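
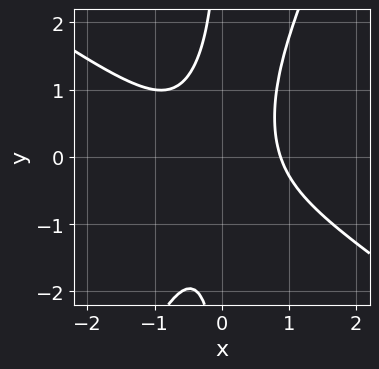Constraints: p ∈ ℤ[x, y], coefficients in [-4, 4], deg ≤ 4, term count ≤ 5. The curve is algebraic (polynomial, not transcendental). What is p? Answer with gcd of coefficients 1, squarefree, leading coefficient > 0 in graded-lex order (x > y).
3*x^3 + 3*x^2*y - 2*x*y^2 - 2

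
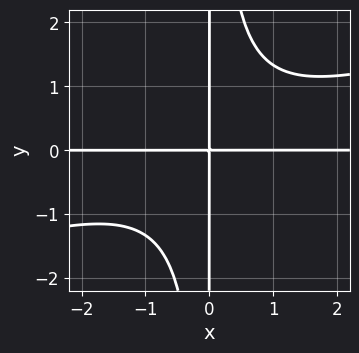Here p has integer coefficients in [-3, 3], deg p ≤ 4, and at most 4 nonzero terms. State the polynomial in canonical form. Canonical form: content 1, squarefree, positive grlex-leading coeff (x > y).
(a) The degree is 4 — no degree-3 curve has this shape.
(b) From the axis intercepts and sections: every point of the x-axis in the box is on the curve; every point of the y-axis in the box is on the curve.
(c) Solving for integer coefficients yields p as stated.

x^3*y - 3*x^2*y^2 + 3*x*y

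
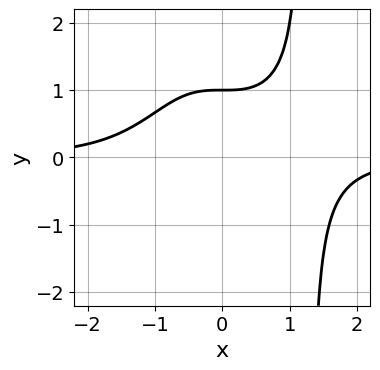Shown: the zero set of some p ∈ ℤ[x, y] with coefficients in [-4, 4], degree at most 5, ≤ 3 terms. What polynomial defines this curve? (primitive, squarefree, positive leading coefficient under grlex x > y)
First, degree: a generic line meets the curve in up to 4 points, so deg p = 4.
Then, checking where it meets the axes: it misses every integer gridline on the x-axis; it meets the y-axis at y = 1 (among the integer gridlines).
Finally, together with the visible shape, these determine p as stated.

x^3*y - 2*y + 2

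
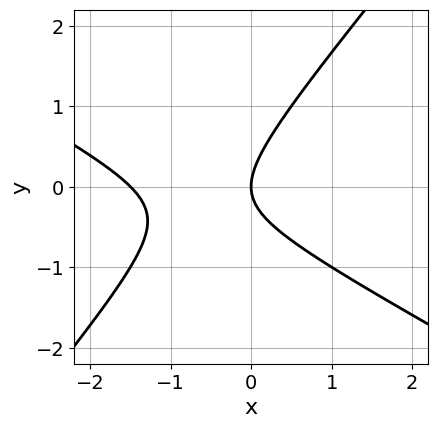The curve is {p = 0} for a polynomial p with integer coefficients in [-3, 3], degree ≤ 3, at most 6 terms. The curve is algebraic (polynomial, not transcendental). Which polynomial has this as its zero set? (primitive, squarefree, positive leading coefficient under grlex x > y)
2*x^2 + 2*x*y - 3*y^2 + 3*x

The degree is 2 — the shape is more complex than any degree-1 curve.
From the axis intercepts and sections: it crosses the x-axis at the gridline x = 0; it crosses the y-axis at the gridline y = 0.
Putting this together gives p.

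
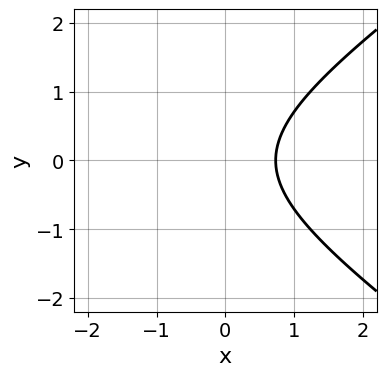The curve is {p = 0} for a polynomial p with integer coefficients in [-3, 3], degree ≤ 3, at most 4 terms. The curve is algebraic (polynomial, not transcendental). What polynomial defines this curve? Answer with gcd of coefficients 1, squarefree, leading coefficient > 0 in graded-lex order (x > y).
Degree: no degree-1 curve has this shape, so deg p = 2.
Symmetries: the y ↦ −y reflection is a symmetry, so y appears only in even powers.
Checking where it meets the axes: the curve avoids every integer y-axis point in the box.
Solving for integer coefficients yields p as stated.

x^2 - 2*y^2 + 2*x - 2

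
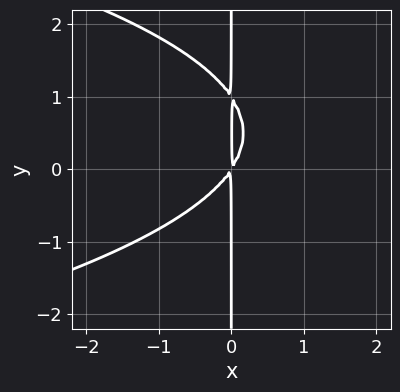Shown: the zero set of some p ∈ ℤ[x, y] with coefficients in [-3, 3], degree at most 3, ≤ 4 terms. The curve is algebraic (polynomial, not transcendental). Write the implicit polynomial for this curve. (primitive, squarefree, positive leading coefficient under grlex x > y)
2*x*y^2 + 3*x^2 - 2*x*y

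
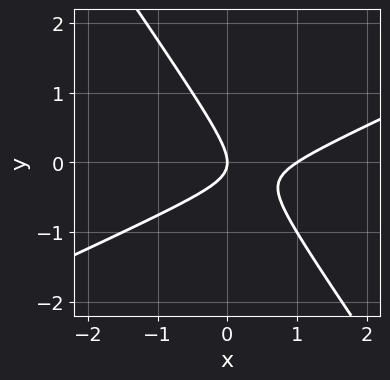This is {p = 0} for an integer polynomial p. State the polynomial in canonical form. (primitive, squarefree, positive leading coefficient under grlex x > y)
1. The degree is 2 — no degree-1 curve has this shape.
2. Reading off the gridlines: the x-axis gridline crossings are at x ∈ {0, 1}; it crosses the y-axis at the gridline y = 0.
3. Putting this together gives p.

2*x^2 - 3*x*y - 3*y^2 - 2*x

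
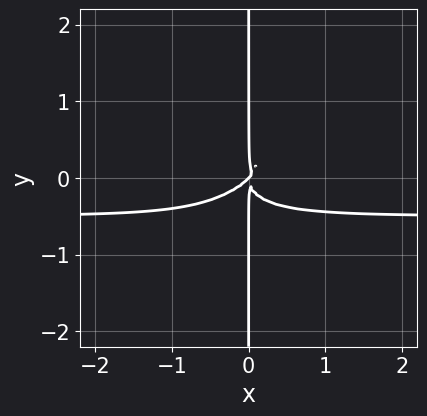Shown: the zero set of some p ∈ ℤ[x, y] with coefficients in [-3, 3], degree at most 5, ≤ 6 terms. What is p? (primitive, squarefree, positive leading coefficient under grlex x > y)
1. Degree: the shape is more complex than any degree-3 curve, so deg p = 4.
2. From the visible intercepts: the visible y-axis segment lies entirely on the curve; one x-axis crossing is at x = 0.
3. Assembling these constraints gives the stated polynomial.

2*x^3*y - 2*x^2*y^2 + 2*x*y^3 + x^3 - x^2*y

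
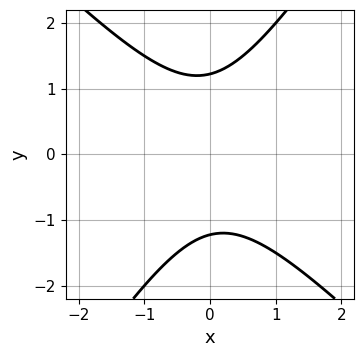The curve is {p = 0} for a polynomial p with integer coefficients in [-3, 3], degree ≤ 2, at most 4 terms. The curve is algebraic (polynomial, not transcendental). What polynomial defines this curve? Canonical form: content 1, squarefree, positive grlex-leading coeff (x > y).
3*x^2 + x*y - 2*y^2 + 3

1. The degree is 2 — a generic line meets the curve in up to 2 points.
2. Observable constraints: the curve avoids every integer x-axis point in the box.
3. Fitting integer coefficients to these (and the overall shape) gives p.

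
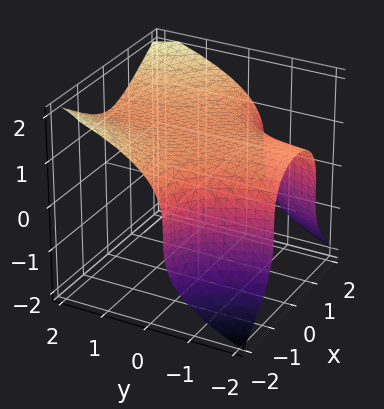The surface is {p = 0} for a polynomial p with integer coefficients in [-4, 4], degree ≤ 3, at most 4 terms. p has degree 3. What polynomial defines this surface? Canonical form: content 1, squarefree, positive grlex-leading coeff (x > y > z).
x^2*y - z^3 + 2

deg p = 3.
Against the integer gridlines: no x-intercept at any integer in the box; no y-intercept at any integer in the box.
Matching integer coefficients to the picture gives p.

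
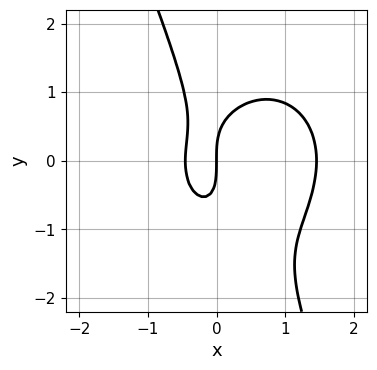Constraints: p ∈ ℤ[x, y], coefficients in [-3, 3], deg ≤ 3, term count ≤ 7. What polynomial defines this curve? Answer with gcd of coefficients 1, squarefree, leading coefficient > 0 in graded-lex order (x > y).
3*x^3 + 2*x*y^2 + y^3 - 3*x^2 - 2*x

1. Degree: no degree-2 curve has this shape, so deg p = 3.
2. From the axis intercepts and sections: one x-axis crossing is at x = 0; it meets the y-axis at y = 0 (among the integer gridlines).
3. These observations pin down the coefficients.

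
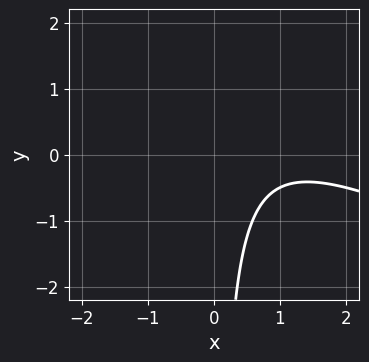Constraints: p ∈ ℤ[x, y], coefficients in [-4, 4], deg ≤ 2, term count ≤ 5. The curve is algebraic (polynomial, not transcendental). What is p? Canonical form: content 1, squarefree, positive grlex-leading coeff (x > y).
(a) The degree is 2 — a generic line meets the curve in up to 2 points.
(b) Reading off the gridlines: no x-intercept at any integer in the box; the curve avoids every integer y-axis point in the box.
(c) These observations pin down the coefficients.

x^2 + 2*x*y - 2*x + 2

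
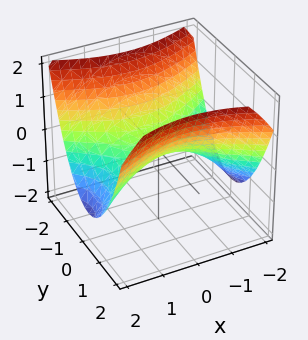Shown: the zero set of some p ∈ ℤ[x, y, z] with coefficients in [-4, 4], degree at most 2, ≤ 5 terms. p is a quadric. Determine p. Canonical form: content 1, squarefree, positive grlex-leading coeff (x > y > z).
x^2 - 2*y^2 + 3*z

deg p = 2. A hyperbolic paraboloid; a quadric.
Symmetries: the y ↦ −y reflection is a symmetry, so y appears only in even powers; it's symmetric under x → −x, forcing even powers of x.
From the visible intercepts: it crosses the x-axis at the gridline x = 0; one z-axis crossing is at z = 0.
Fitting integer coefficients to these (and the overall shape) gives p.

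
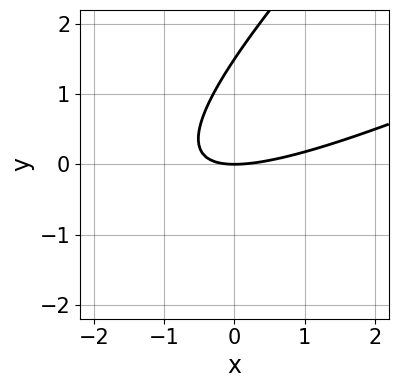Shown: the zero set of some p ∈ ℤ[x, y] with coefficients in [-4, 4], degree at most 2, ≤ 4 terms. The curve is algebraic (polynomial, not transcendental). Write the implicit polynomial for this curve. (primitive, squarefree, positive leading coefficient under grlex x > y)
x^2 - 3*x*y + 2*y^2 - 3*y

(a) deg p = 2. The shape is more complex than any degree-1 curve.
(b) Checking where it meets the axes: it meets the x-axis at x = 0 (among the integer gridlines); it meets the y-axis at y = 0 (among the integer gridlines).
(c) Together with the visible shape, these determine p as stated.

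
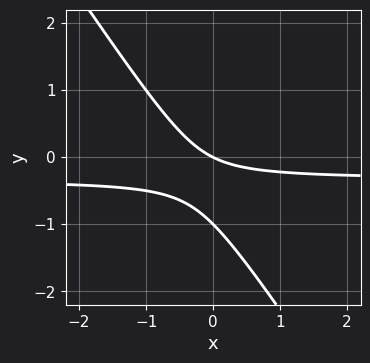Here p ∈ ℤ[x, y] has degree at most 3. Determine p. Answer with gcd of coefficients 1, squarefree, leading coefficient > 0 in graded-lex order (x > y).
3*x*y + 2*y^2 + x + 2*y

First, deg p = 2. The shape is more complex than any degree-1 curve.
Next, checking where it meets the axes: one x-axis crossing is at x = 0; the y-axis gridline crossings are at y ∈ {-1, 0}.
Finally, matching integer coefficients to the picture gives p.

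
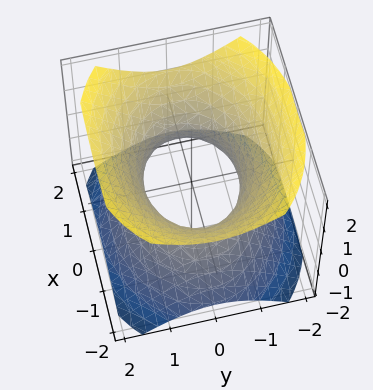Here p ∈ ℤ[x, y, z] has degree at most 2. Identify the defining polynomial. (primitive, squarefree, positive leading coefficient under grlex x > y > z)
2*x^2 + 3*y^2 - 3*z^2 - 3

The degree is 2 — an hourglass — one-sheet hyperboloid; a quadric.
Symmetries: it's symmetric under y → −y, forcing even powers of y; it's symmetric under z → −z, forcing even powers of z; it's symmetric under x → −x, forcing even powers of x.
Against the integer gridlines: the y-axis gridline crossings are at y ∈ {-1, 1}; it misses every integer gridline on the z-axis.
Assembling these constraints gives the stated polynomial.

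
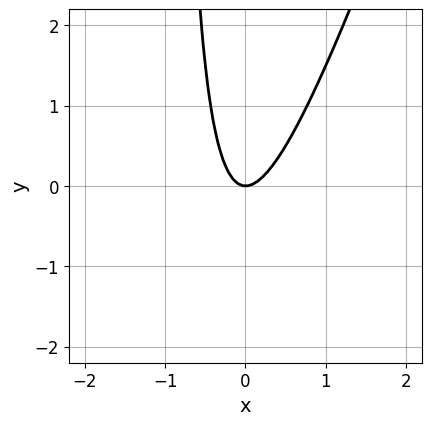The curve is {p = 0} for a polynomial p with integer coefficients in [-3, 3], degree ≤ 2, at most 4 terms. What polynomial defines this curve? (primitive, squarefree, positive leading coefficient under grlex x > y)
(a) deg p = 2.
(b) From the axis intercepts and sections: one y-axis crossing is at y = 0; one x-axis crossing is at x = 0.
(c) Matching integer coefficients to the picture gives p.

3*x^2 - x*y - y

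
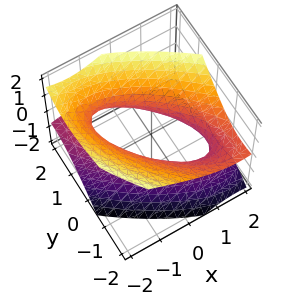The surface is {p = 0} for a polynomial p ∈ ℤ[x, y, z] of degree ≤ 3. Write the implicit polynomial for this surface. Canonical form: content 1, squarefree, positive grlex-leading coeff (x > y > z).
Degree: a generic line meets the surface in up to 2 points, so deg p = 2.
Reading off the gridlines: among the integer gridlines, it crosses the x-axis at x ∈ {-1, 1}; among the integer gridlines, it crosses the y-axis at y ∈ {-1, 1}.
These observations pin down the coefficients.

2*x^2 + 3*x*y + 2*y^2 + 2*y*z - 3*z^2 - 2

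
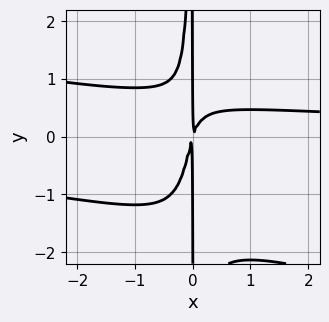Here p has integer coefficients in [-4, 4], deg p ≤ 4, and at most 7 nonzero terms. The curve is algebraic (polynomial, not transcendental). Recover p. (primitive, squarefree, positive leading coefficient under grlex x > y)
x^3*y + 3*x^2*y^2 + 3*x^2*y - 3*x^2 + x*y

(a) Degree: no degree-3 curve has this shape, so deg p = 4.
(b) Observable constraints: every point of the y-axis in the box is on the curve.
(c) The integer polynomial consistent with all of this is the stated p.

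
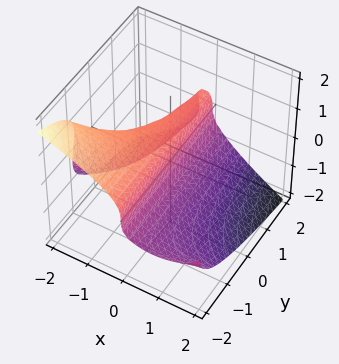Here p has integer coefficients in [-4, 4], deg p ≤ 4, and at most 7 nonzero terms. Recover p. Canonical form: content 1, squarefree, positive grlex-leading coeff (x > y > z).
(a) deg p = 3. A generic line meets the surface in up to 3 points.
(b) From the visible intercepts: it meets the z-axis at z = 0 (among the integer gridlines); every point of the y-axis in the box is on the surface; the x-axis gridline crossings are at x ∈ {-1, 0}.
(c) The integer polynomial consistent with all of this is the stated p.

2*x^2*y + 3*z^3 + 3*x^2 + x*z + 3*x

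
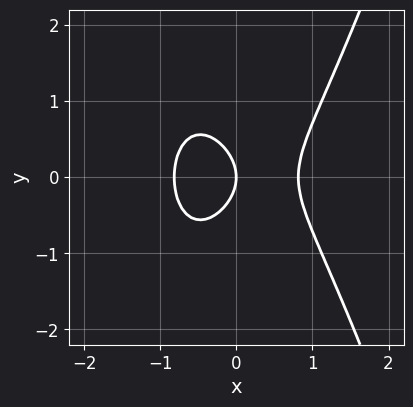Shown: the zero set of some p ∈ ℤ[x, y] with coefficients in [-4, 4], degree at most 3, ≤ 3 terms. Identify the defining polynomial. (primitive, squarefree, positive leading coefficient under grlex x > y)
(a) The degree is 3 — no degree-2 curve has this shape.
(b) Symmetries: it's symmetric under y → −y, forcing even powers of y.
(c) From the axis intercepts and sections: one x-axis crossing is at x = 0; it crosses the y-axis at the gridline y = 0.
(d) Fitting integer coefficients to these (and the overall shape) gives p.

3*x^3 - 2*y^2 - 2*x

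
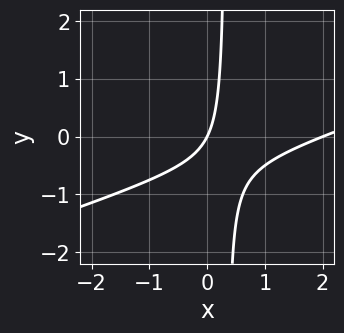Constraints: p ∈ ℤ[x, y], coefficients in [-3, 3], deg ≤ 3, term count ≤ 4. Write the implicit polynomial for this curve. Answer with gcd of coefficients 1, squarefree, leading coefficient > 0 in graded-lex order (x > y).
x^2 - 3*x*y - 2*x + y

1. deg p = 2. A generic line meets the curve in up to 2 points.
2. Checking where it meets the axes: it crosses the y-axis at the gridline y = 0; among the integer gridlines, it crosses the x-axis at x ∈ {0, 2}.
3. These observations pin down the coefficients.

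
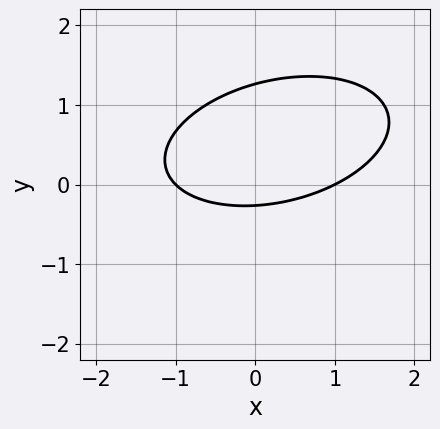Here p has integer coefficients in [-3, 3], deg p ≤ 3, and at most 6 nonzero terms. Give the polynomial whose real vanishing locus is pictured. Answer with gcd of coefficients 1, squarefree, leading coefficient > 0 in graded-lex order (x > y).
First, degree: a generic line meets the curve in up to 2 points, so deg p = 2.
Then, reading off the gridlines: among the integer gridlines, it crosses the x-axis at x ∈ {-1, 1}.
Finally, assembling these constraints gives the stated polynomial.

x^2 - x*y + 3*y^2 - 3*y - 1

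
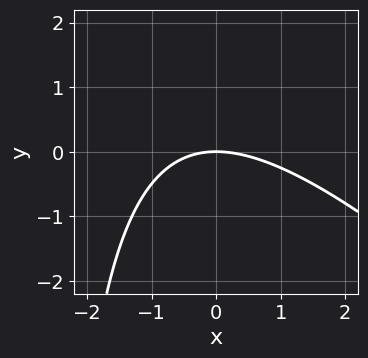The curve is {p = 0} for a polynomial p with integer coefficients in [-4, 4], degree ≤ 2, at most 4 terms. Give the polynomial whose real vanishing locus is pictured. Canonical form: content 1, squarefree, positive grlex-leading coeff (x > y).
x^2 + x*y + 3*y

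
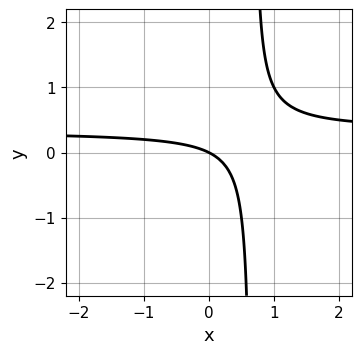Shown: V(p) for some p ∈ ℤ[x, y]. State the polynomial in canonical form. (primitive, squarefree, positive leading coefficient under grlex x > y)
(a) Degree: the shape is more complex than any degree-1 curve, so deg p = 2.
(b) Checking where it meets the axes: it meets the x-axis at x = 0 (among the integer gridlines); it meets the y-axis at y = 0 (among the integer gridlines).
(c) Together with the visible shape, these determine p as stated.

3*x*y - x - 2*y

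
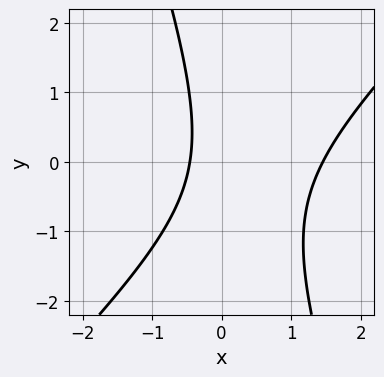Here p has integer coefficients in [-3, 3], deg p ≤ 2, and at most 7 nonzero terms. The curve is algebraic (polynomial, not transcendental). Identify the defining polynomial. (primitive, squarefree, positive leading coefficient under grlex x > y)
First, deg p = 2. The shape is more complex than any degree-1 curve.
Next, against the integer gridlines: it misses every integer gridline on the y-axis.
Finally, these observations pin down the coefficients.

3*x^2 - 2*x*y - y^2 - 3*x - 2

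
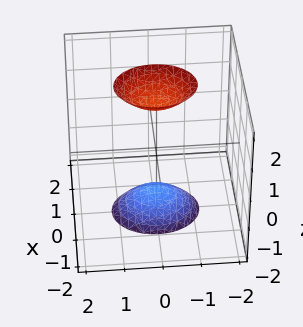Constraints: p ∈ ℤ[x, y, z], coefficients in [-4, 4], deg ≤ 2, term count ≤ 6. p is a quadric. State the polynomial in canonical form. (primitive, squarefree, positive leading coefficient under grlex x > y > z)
1. I count 2 distinct pieces. They look like related sheets of one shape, so recover p as a whole.
2. Degree: two separate bowl-shaped sheets opening away from each other; a quadric, so deg p = 2.
3. Symmetries: mirror symmetry x ↦ −x ⇒ only even powers of x; the z ↦ −z reflection is a symmetry, so z appears only in even powers; mirror symmetry y ↦ −y ⇒ only even powers of y.
4. From the axis intercepts and sections: no y-intercept at any integer in the box; it misses every integer gridline on the x-axis.
5. These observations pin down the coefficients.

3*x^2 + 2*y^2 - z^2 + 2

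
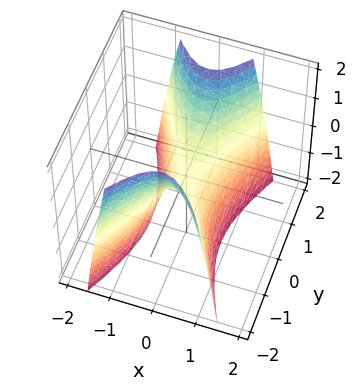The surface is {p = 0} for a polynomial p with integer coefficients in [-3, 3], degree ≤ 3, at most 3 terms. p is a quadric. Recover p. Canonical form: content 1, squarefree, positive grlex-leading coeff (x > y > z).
3*x^2 - y^2 + z

First, degree: a saddle surface; a quadric, so deg p = 2.
Next, symmetries: it's symmetric under y → −y, forcing even powers of y; mirror symmetry x ↦ −x ⇒ only even powers of x.
Then, from the visible intercepts: one z-axis crossing is at z = 0; it crosses the y-axis at the gridline y = 0.
Finally, together with the visible shape, these determine p as stated.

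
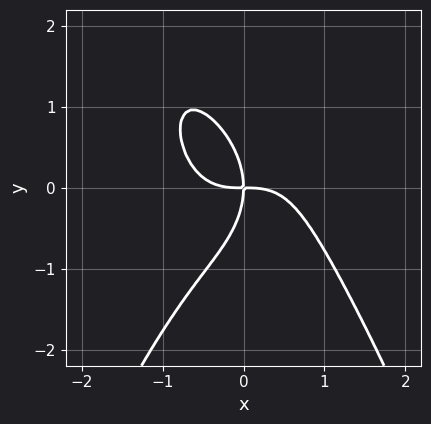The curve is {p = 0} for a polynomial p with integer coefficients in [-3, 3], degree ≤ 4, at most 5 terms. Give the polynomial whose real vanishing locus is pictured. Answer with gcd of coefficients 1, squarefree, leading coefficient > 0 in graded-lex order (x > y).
First, degree: no degree-3 curve has this shape, so deg p = 4.
Next, reading off the gridlines: it crosses the y-axis at the gridline y = 0; one x-axis crossing is at x = 0.
Finally, putting this together gives p.

2*x^4 + y^3 + 2*x*y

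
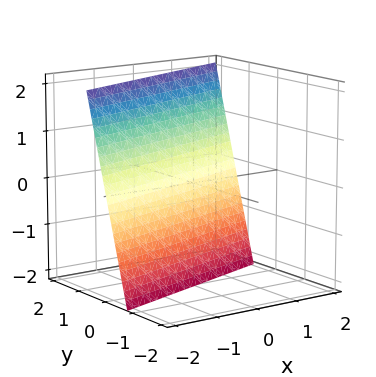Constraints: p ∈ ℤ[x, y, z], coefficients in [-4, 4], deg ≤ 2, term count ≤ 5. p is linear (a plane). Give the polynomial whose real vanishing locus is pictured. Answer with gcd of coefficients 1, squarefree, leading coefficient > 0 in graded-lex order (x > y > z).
x - 3*y + z + 2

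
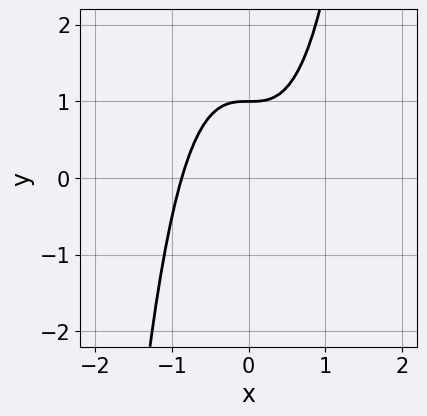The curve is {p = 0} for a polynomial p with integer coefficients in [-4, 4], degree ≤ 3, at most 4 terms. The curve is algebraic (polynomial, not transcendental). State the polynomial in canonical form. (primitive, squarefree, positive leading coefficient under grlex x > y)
First, degree: the shape is more complex than any degree-2 curve, so deg p = 3.
Next, from the axis intercepts and sections: it crosses the y-axis at the gridline y = 1.
Finally, matching integer coefficients to the picture gives p.

3*x^3 - 2*y + 2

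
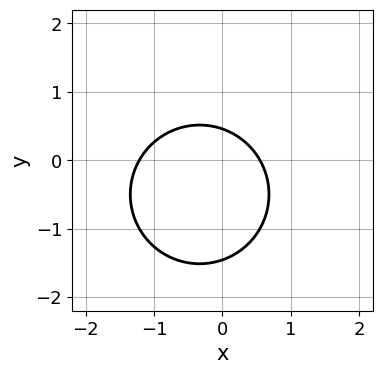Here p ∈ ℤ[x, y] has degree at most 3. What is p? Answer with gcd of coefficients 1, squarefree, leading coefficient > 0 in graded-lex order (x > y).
3*x^2 + 3*y^2 + 2*x + 3*y - 2

deg p = 2. The shape is more complex than any degree-1 curve.
Matching integer coefficients to the picture gives p.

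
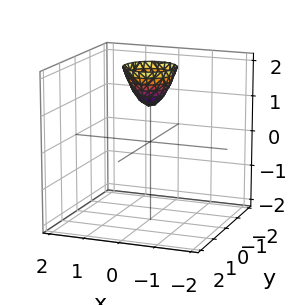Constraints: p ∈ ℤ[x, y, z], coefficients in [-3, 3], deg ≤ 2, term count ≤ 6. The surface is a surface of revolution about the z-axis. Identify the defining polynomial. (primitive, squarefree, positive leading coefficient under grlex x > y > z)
First, the degree is 2 — the shape is more complex than any degree-1 surface.
Then, symmetry: the surface is invariant under rotation about z: p = q(x² + y², z).
Next, from the visible intercepts: the surface avoids every integer x-axis point in the box; it misses every integer gridline on the y-axis.
Finally, the integer polynomial consistent with all of this is the stated p. Check: (0, 0, 1) on the z-axis lies on the surface, and p(0, 0, 1) = 0. ✓

2*x^2 + 2*y^2 - z + 1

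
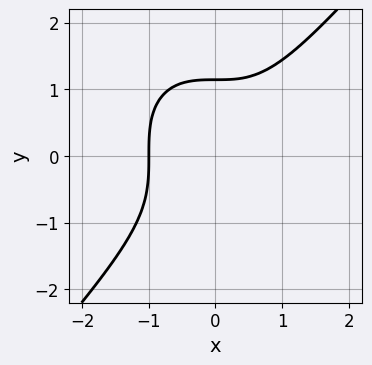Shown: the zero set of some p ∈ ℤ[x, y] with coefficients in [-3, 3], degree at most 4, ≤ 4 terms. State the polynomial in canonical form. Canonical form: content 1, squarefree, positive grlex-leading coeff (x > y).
(a) The degree is 3 — the shape is more complex than any degree-2 curve.
(b) Against the integer gridlines: it crosses the x-axis at the gridline x = -1.
(c) These observations pin down the coefficients.

3*x^3 - 2*y^3 + 3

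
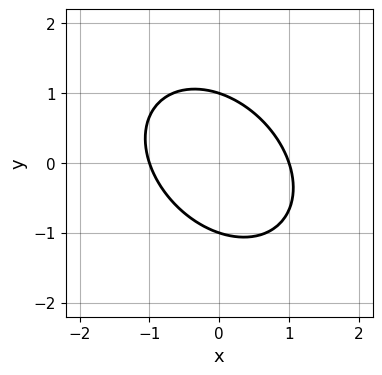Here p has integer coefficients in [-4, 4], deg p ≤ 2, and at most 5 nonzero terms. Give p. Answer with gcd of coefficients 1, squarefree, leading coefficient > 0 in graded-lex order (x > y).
3*x^2 + 2*x*y + 3*y^2 - 3

First, deg p = 2. The shape is more complex than any degree-1 curve.
Then, from the axis intercepts and sections: the y-axis gridline crossings are at y ∈ {-1, 1}; the x-axis gridline crossings are at x ∈ {-1, 1}.
Finally, these observations pin down the coefficients.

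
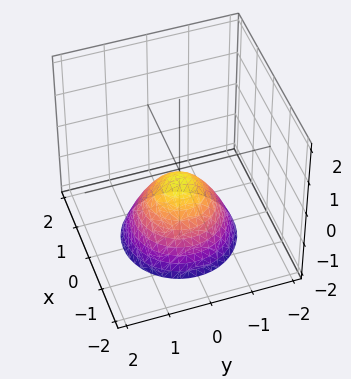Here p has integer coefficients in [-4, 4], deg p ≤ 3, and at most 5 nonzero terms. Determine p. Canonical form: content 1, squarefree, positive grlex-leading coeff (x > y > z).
(a) deg p = 2. The shape is more complex than any degree-1 surface.
(b) Symmetries: every cross-section ⟂ z is a circle, so x, y appear only via x² + y².
(c) From the axis intercepts and sections: no x-intercept at any integer in the box; no y-intercept at any integer in the box; a circular section at z = -1 has radius between 0 and 1.
(d) These observations pin down the coefficients.

3*x^2 + 3*y^2 + 3*z + 1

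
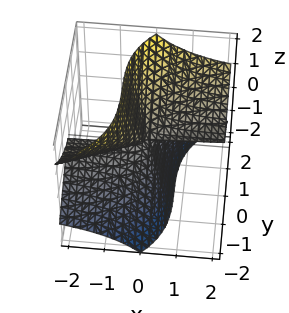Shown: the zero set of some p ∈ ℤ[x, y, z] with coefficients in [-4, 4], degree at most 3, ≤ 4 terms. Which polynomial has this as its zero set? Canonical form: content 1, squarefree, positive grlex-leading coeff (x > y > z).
3*x*z^2 - y^3 + z^3

deg p = 3. A generic line meets the surface in up to 3 points.
From the visible intercepts: it meets the z-axis at z = 0 (among the integer gridlines); every point of the x-axis in the box is on the surface; it meets the y-axis at y = 0 (among the integer gridlines).
Solving for integer coefficients yields p as stated.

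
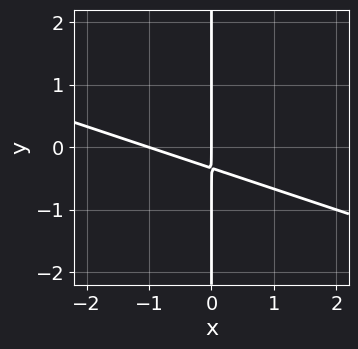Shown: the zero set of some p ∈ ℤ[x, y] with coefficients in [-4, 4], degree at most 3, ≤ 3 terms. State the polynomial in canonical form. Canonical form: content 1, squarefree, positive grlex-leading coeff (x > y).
x^2 + 3*x*y + x

1. The degree is 2 — a generic line meets the curve in up to 2 points.
2. Against the integer gridlines: the visible y-axis segment lies entirely on the curve; the x-axis gridline crossings are at x ∈ {-1, 0}.
3. Fitting integer coefficients to these (and the overall shape) gives p.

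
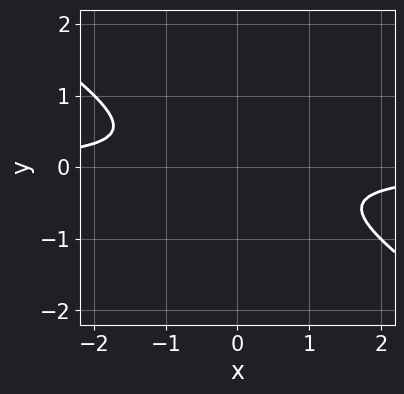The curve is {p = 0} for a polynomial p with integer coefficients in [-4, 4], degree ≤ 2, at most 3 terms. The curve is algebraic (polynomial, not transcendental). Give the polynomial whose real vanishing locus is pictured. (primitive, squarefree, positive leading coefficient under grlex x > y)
First, degree: no degree-1 curve has this shape, so deg p = 2.
Next, checking where it meets the axes: it misses every integer gridline on the y-axis; it misses every integer gridline on the x-axis.
Finally, matching integer coefficients to the picture gives p.

2*x*y + 3*y^2 + 1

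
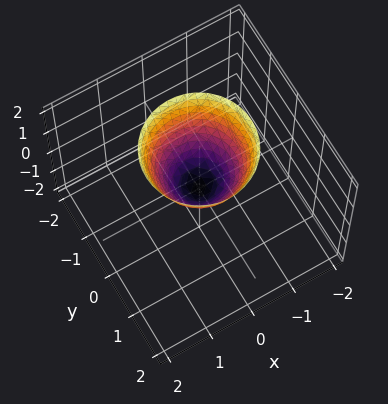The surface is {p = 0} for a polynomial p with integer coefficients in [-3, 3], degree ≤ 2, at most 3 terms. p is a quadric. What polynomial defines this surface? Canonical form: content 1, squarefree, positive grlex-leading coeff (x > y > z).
3*x^2 + 3*y^2 - 2*z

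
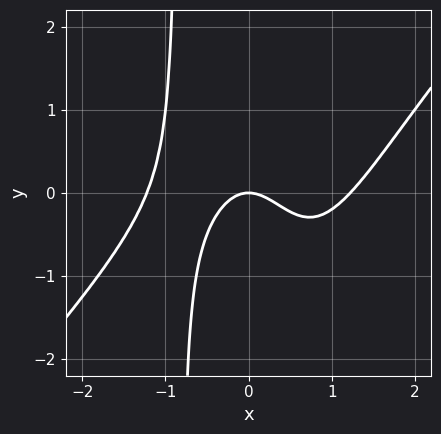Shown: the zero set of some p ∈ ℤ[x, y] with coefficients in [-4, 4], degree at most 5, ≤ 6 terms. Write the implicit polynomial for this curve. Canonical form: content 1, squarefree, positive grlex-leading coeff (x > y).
2*x^4 - 2*x^3*y - 3*x^2 - x*y - 2*y

Degree: the shape is more complex than any degree-3 curve, so deg p = 4.
From the visible intercepts: it crosses the x-axis at the gridline x = 0; one y-axis crossing is at y = 0.
Fitting integer coefficients to these (and the overall shape) gives p.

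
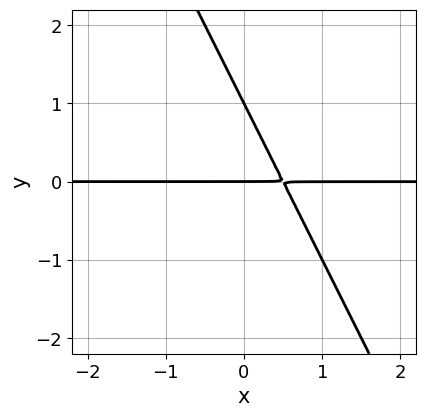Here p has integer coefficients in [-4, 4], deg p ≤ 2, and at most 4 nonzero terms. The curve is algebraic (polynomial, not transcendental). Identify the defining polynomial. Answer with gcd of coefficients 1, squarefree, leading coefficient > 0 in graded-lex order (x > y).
1. Degree: a generic line meets the curve in up to 2 points, so deg p = 2.
2. From the axis intercepts and sections: the visible x-axis segment lies entirely on the curve; the y-axis gridline crossings are at y ∈ {0, 1}.
3. Together with the visible shape, these determine p as stated.

2*x*y + y^2 - y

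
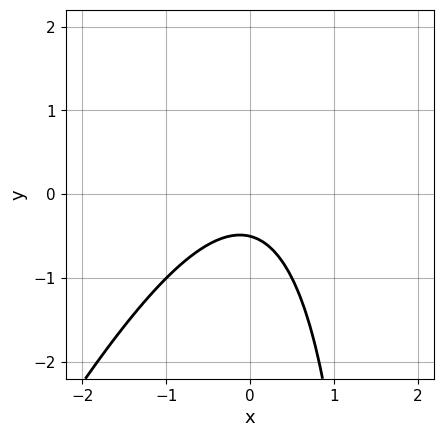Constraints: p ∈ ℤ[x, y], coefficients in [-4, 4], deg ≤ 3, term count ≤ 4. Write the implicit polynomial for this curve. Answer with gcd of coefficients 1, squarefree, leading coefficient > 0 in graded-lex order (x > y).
2*x^2 - x*y + 2*y + 1

First, deg p = 2. A generic line meets the curve in up to 2 points.
Then, checking where it meets the axes: the curve avoids every integer x-axis point in the box.
Finally, the integer polynomial consistent with all of this is the stated p.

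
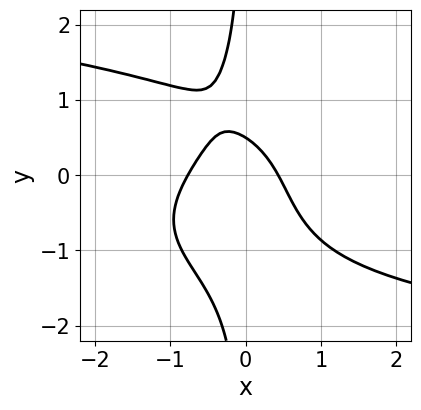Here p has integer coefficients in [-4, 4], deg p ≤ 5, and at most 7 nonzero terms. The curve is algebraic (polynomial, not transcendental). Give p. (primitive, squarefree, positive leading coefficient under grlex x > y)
1. Degree: the shape is more complex than any degree-3 curve, so deg p = 4.
2. Putting this together gives p.

2*x*y^3 + 3*x^2 + x + 2*y - 1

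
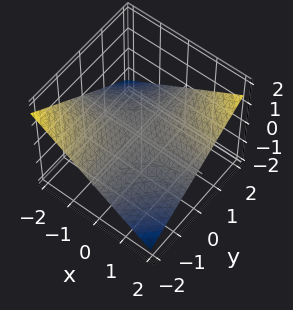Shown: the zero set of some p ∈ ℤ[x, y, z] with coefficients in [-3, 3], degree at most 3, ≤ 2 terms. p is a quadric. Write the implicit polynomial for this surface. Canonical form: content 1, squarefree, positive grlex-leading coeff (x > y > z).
x*y - 3*z

Degree: a hyperbolic paraboloid; a quadric, so deg p = 2.
From the visible intercepts: every point of the y-axis in the box is on the surface; every point of the x-axis in the box is on the surface; one z-axis crossing is at z = 0.
Fitting integer coefficients to these (and the overall shape) gives p.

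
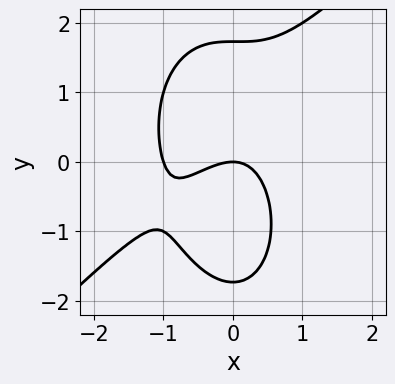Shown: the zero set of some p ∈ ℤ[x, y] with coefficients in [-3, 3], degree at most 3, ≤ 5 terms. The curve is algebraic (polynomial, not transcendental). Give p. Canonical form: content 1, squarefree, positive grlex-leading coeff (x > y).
3*x^3 - 2*x^2*y - y^3 + 3*x^2 + 3*y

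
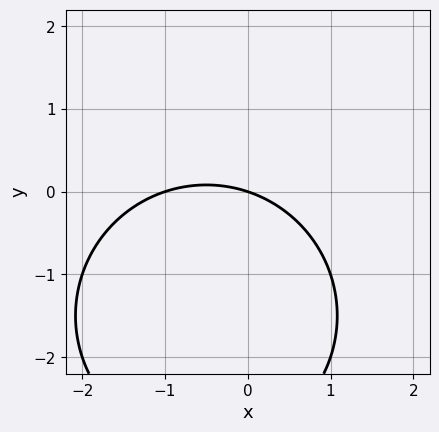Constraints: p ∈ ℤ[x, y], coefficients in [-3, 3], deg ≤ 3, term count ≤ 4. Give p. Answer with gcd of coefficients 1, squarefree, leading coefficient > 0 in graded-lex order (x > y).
x^2 + y^2 + x + 3*y

1. deg p = 2. No degree-1 curve has this shape.
2. Observable constraints: one y-axis crossing is at y = 0; the x-axis gridline crossings are at x ∈ {-1, 0}.
3. Putting this together gives p.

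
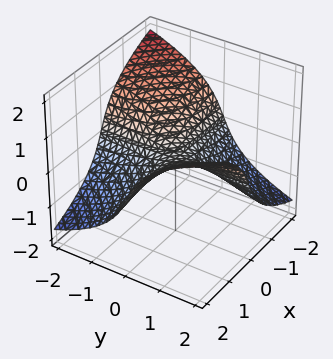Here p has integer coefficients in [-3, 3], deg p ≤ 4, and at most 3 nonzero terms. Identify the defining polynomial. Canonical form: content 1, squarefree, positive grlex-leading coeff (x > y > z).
z^3 - 2*x*y + 2*z

1. The degree is 3 — the shape is more complex than any degree-2 surface.
2. Reading off the gridlines: the visible x-axis segment lies entirely on the surface; the visible y-axis segment lies entirely on the surface.
3. Putting this together gives p.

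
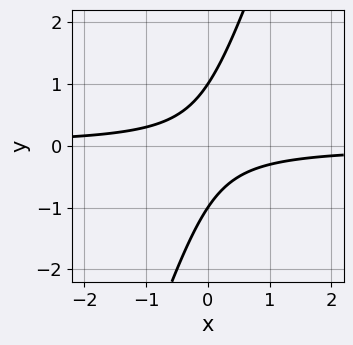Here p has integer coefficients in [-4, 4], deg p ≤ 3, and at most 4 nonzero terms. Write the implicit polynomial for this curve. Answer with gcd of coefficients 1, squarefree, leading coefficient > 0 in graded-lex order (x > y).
3*x*y - y^2 + 1

deg p = 2. A generic line meets the curve in up to 2 points.
Observable constraints: the y-axis gridline crossings are at y ∈ {-1, 1}; no x-intercept at any integer in the box.
Fitting integer coefficients to these (and the overall shape) gives p.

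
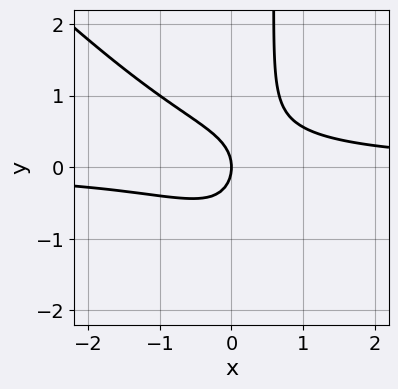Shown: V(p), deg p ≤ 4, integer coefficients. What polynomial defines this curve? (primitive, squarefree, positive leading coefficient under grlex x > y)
1. Degree: the shape is more complex than any degree-2 curve, so deg p = 3.
2. From the axis intercepts and sections: it meets the y-axis at y = 0 (among the integer gridlines); it crosses the x-axis at the gridline x = 0.
3. Solving for integer coefficients yields p as stated.

3*x^2*y + 3*x*y^2 - 2*y^2 - 2*x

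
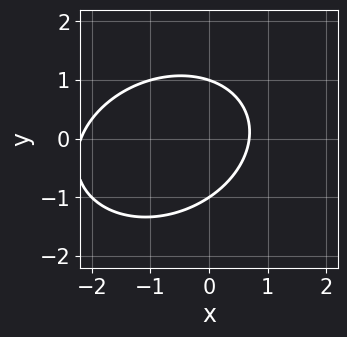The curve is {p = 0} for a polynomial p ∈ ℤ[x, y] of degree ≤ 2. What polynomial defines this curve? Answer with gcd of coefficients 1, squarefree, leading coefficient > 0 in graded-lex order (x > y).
First, the degree is 2 — the shape is more complex than any degree-1 curve.
Then, against the integer gridlines: among the integer gridlines, it crosses the y-axis at y ∈ {-1, 1}.
Finally, assembling these constraints gives the stated polynomial.

2*x^2 - x*y + 3*y^2 + 3*x - 3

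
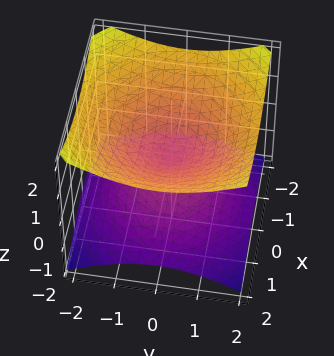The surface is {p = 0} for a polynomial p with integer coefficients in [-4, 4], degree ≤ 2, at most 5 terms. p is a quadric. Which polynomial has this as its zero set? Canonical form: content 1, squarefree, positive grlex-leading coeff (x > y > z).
1. Degree: two nappes meeting at a single point; a quadric, so deg p = 2.
2. Symmetries: it's symmetric under z → −z, forcing even powers of z; every cross-section ⟂ z is a circle, so x, y appear only via x² + y².
3. Checking where it meets the axes: one x-axis crossing is at x = 0; a circular section at z = 1 has radius between 1 and 2; it meets the z-axis at z = 0 (among the integer gridlines); it crosses the y-axis at the gridline y = 0.
4. Fitting integer coefficients to these (and the overall shape) gives p.

x^2 + y^2 - 2*z^2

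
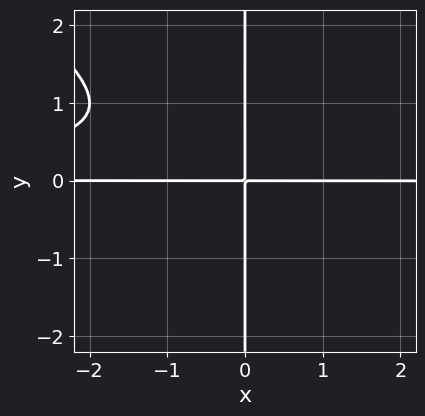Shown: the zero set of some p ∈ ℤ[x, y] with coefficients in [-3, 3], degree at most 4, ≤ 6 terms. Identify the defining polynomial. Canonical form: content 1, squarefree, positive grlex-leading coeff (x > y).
(a) The degree is 4 — a generic line meets the curve in up to 4 points.
(b) From the axis intercepts and sections: every point of the x-axis in the box is on the curve; the visible y-axis segment lies entirely on the curve.
(c) Fitting integer coefficients to these (and the overall shape) gives p.

2*x^2*y^2 + 3*x*y^3 - 2*x*y^2 + 3*x*y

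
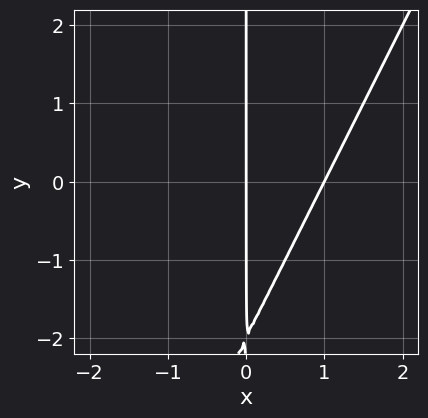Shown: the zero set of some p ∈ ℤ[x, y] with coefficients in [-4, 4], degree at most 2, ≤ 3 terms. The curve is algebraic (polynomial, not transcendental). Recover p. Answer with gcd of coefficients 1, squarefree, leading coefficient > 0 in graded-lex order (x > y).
(a) Degree: the shape is more complex than any degree-1 curve, so deg p = 2.
(b) Against the integer gridlines: every point of the y-axis in the box is on the curve; the x-axis gridline crossings are at x ∈ {0, 1}.
(c) Fitting integer coefficients to these (and the overall shape) gives p.

2*x^2 - x*y - 2*x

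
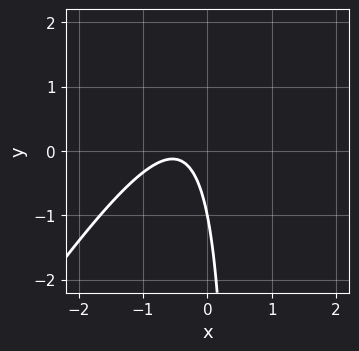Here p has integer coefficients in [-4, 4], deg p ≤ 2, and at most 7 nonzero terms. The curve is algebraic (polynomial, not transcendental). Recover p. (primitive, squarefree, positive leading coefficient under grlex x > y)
3*x^2 - 2*x*y + 3*x + y + 1

deg p = 2.
From the axis intercepts and sections: one y-axis crossing is at y = -1; no x-intercept at any integer in the box.
The integer polynomial consistent with all of this is the stated p.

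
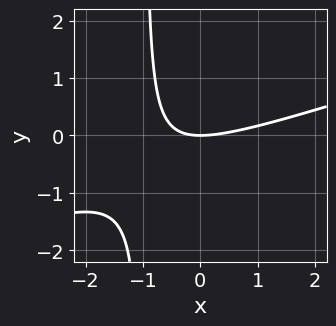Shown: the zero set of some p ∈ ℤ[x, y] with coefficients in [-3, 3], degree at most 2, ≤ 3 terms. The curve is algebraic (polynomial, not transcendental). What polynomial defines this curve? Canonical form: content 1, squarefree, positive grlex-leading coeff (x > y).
The degree is 2 — the shape is more complex than any degree-1 curve.
Checking where it meets the axes: it meets the x-axis at x = 0 (among the integer gridlines); it crosses the y-axis at the gridline y = 0.
Together with the visible shape, these determine p as stated.

x^2 - 3*x*y - 3*y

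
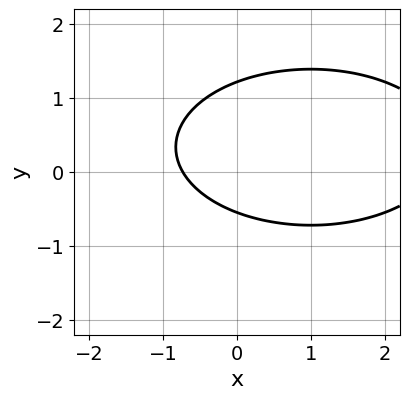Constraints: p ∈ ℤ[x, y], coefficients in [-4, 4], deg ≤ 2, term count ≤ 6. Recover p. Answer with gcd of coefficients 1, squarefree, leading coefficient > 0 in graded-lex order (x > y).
First, degree: no degree-1 curve has this shape, so deg p = 2.
Finally, the integer polynomial consistent with all of this is the stated p.

x^2 + 3*y^2 - 2*x - 2*y - 2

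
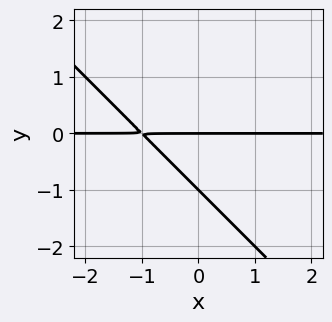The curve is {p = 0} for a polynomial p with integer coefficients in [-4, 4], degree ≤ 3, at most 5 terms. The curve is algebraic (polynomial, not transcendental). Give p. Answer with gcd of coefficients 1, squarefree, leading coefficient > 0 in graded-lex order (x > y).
x*y + y^2 + y

Degree: no degree-1 curve has this shape, so deg p = 2.
From the visible intercepts: the visible x-axis segment lies entirely on the curve; among the integer gridlines, it crosses the y-axis at y ∈ {-1, 0}.
These observations pin down the coefficients.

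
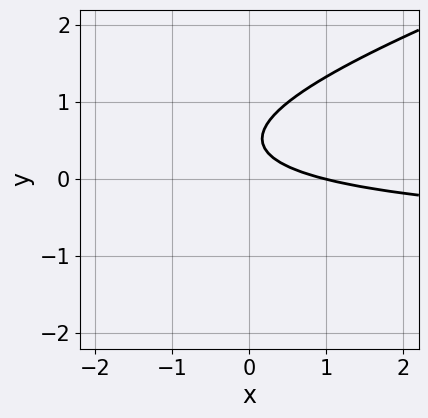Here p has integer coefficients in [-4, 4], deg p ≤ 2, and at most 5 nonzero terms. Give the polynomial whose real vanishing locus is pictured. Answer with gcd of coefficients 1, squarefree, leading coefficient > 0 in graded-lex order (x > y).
First, the degree is 2 — the shape is more complex than any degree-1 curve.
Then, from the axis intercepts and sections: it misses every integer gridline on the y-axis; one x-axis crossing is at x = 1.
Finally, these observations pin down the coefficients.

x*y - 3*y^2 + x + 3*y - 1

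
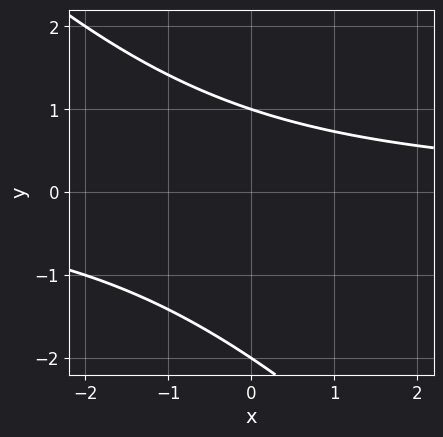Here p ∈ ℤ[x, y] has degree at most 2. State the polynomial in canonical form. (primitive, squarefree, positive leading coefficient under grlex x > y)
x*y + y^2 + y - 2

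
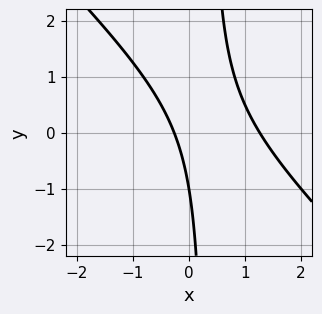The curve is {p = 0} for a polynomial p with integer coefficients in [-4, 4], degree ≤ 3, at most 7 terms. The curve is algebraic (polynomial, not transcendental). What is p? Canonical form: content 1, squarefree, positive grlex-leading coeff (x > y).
(a) The degree is 2 — no degree-1 curve has this shape.
(b) From the visible intercepts: it crosses the y-axis at the gridline y = -1.
(c) Matching integer coefficients to the picture gives p.

3*x^2 + 3*x*y - 3*x - y - 1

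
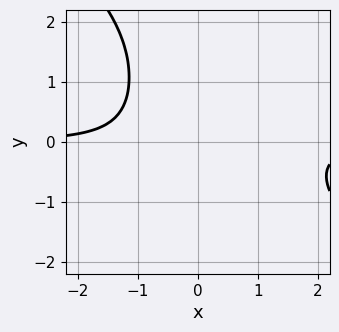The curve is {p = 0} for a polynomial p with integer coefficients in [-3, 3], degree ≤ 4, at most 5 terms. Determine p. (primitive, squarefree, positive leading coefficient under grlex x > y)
2*x^3*y + 2*x^2*y^2 - 2*x^2*y + 3

deg p = 4.
From the visible intercepts: no y-intercept at any integer in the box; it misses every integer gridline on the x-axis.
Putting this together gives p.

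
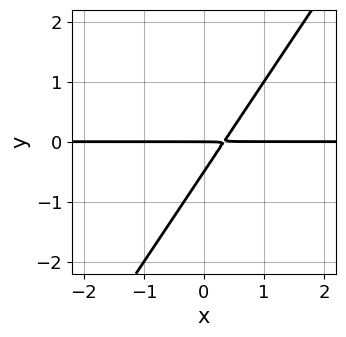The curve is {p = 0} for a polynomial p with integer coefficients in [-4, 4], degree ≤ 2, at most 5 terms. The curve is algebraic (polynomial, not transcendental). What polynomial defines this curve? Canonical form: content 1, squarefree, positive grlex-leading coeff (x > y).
3*x*y - 2*y^2 - y

First, degree: the shape is more complex than any degree-1 curve, so deg p = 2.
Then, observable constraints: it meets the y-axis at y = 0 (among the integer gridlines); every point of the x-axis in the box is on the curve.
Finally, these observations pin down the coefficients.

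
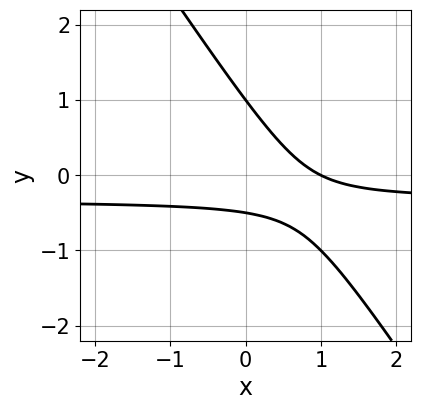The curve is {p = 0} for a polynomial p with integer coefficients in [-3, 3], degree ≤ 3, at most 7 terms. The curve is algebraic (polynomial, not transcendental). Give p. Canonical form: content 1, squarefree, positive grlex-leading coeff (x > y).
3*x*y + 2*y^2 + x - y - 1

1. The degree is 2 — no degree-1 curve has this shape.
2. Against the integer gridlines: one y-axis crossing is at y = 1; it crosses the x-axis at the gridline x = 1.
3. Solving for integer coefficients yields p as stated.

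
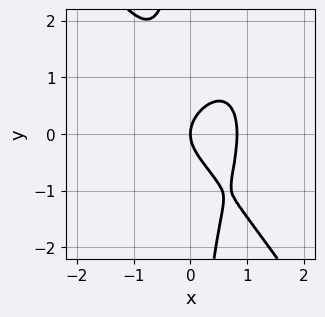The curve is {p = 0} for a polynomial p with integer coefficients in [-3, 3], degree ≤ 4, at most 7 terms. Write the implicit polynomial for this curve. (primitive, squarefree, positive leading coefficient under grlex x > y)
(a) Degree: the shape is more complex than any degree-3 curve, so deg p = 4.
(b) Observable constraints: one x-axis crossing is at x = 0; it crosses the y-axis at the gridline y = 0.
(c) Putting this together gives p.

3*x^4 + x*y^3 - x^3 + y^2 - x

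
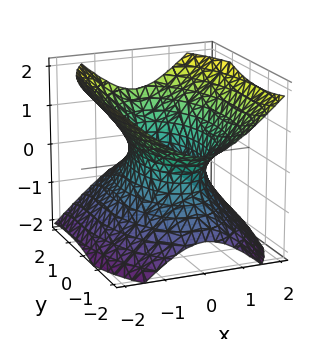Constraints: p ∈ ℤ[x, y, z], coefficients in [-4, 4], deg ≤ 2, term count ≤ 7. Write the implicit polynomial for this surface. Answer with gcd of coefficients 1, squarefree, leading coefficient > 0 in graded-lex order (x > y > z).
3*x^2 + y^2 + y*z - 3*z^2 - 2

(a) deg p = 2. A generic line meets the surface in up to 2 points.
(b) Observable constraints: it misses every integer gridline on the z-axis.
(c) The integer polynomial consistent with all of this is the stated p.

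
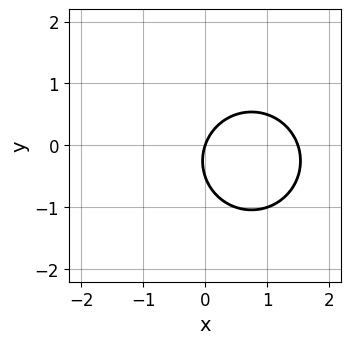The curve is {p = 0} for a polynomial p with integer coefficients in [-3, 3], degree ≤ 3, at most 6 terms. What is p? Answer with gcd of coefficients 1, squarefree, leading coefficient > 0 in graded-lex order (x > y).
2*x^2 + 2*y^2 - 3*x + y

deg p = 2. A generic line meets the curve in up to 2 points.
Reading off the gridlines: it meets the y-axis at y = 0 (among the integer gridlines); one x-axis crossing is at x = 0.
Solving for integer coefficients yields p as stated.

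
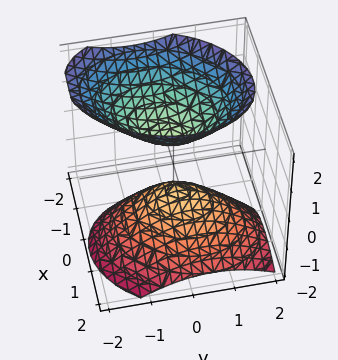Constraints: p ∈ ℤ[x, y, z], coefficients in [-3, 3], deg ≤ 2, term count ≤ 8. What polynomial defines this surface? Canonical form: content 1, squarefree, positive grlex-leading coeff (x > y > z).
The picture has 2 separate pieces. They look like related sheets of one shape, so recover p as a whole.
The degree is 2 — a generic line meets the surface in up to 2 points.
From the axis intercepts and sections: it misses every integer gridline on the y-axis; it misses every integer gridline on the x-axis.
Solving for integer coefficients yields p as stated.

3*x^2 - x*y + 2*x*z + 2*y^2 - 2*z^2 + 1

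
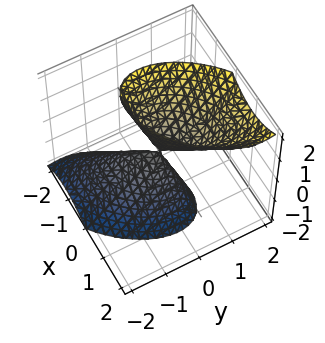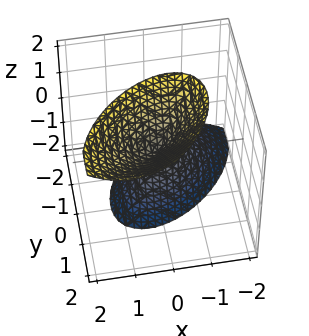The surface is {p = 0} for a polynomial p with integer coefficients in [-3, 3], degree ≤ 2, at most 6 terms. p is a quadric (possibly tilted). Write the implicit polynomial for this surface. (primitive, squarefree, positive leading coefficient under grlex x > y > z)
First, the degree is 2 — no degree-1 surface has this shape.
Next, against the integer gridlines: one x-axis crossing is at x = 0; it crosses the z-axis at the gridline z = 0; it crosses the y-axis at the gridline y = 0.
Finally, together with the visible shape, these determine p as stated.

3*x^2 - 3*x*y + 3*y^2 - 2*y*z - z^2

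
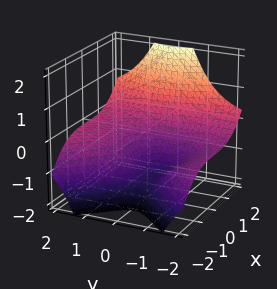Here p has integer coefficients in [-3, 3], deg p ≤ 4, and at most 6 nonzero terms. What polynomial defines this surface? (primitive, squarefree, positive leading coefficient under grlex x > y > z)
x^3 - 2*y^2*z + y - 2*z - 3

(a) Degree: a generic line meets the surface in up to 3 points, so deg p = 3.
(b) From the visible intercepts: no y-intercept at any integer in the box.
(c) These observations pin down the coefficients.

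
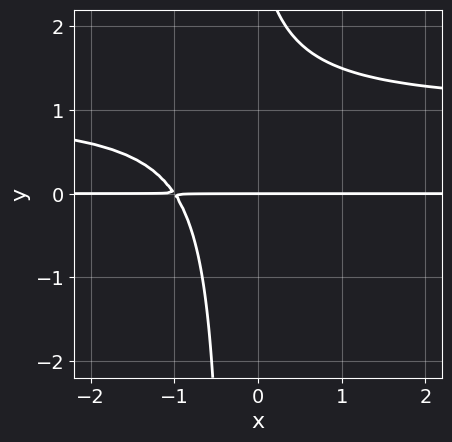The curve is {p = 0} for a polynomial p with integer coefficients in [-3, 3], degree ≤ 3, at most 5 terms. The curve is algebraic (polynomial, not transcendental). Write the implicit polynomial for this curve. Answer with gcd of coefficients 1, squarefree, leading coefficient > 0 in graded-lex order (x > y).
deg p = 3. The shape is more complex than any degree-2 curve.
From the axis intercepts and sections: every point of the x-axis in the box is on the curve; one y-axis crossing is at y = 0.
Matching integer coefficients to the picture gives p.

3*x*y^2 - 3*x*y + y^2 - 3*y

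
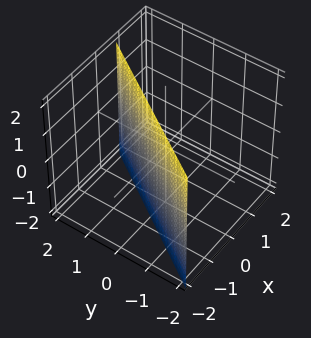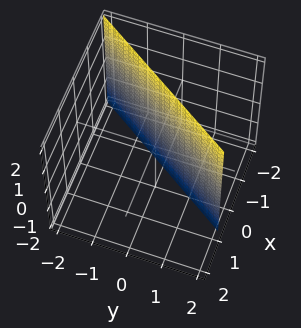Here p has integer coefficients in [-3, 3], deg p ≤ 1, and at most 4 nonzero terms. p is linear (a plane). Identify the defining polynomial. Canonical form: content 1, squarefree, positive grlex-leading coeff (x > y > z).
The degree is 1 — every cross-section is a straight line — this is a plane.
Observable constraints: it misses every integer gridline on the z-axis; one y-axis crossing is at y = 1.
Fitting integer coefficients to these (and the overall shape) gives p.

3*x - 2*y + 2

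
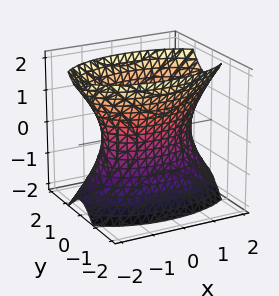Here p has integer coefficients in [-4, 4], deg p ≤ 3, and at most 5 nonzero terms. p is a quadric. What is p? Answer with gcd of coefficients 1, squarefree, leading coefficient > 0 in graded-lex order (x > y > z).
First, deg p = 2. One connected sheet with a waist; a quadric.
Then, symmetries: the y ↦ −y reflection is a symmetry, so y appears only in even powers; mirror symmetry x ↦ −x ⇒ only even powers of x; mirror symmetry z ↦ −z ⇒ only even powers of z.
Next, reading off the gridlines: the surface avoids every integer z-axis point in the box.
Finally, the integer polynomial consistent with all of this is the stated p.

x^2 + 3*y^2 - z^2 - 2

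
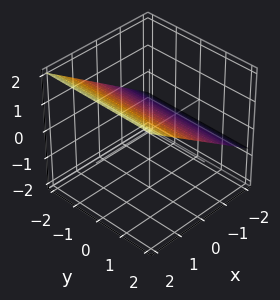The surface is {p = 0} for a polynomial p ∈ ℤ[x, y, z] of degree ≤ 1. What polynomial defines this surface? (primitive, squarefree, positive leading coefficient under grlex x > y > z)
2*x - 3*z + 2

First, deg p = 1.
Then, reading off the gridlines: one x-axis crossing is at x = -1; no y-intercept at any integer in the box.
Finally, solving for integer coefficients yields p as stated.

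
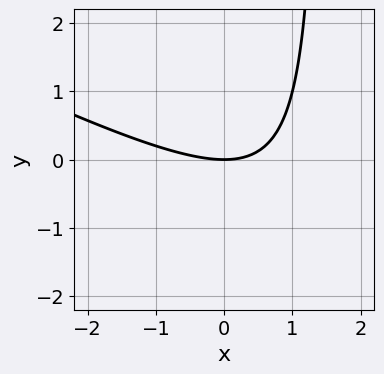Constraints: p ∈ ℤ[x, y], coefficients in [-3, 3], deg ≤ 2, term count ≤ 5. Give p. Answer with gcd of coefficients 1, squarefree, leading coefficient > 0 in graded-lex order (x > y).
(a) Degree: a generic line meets the curve in up to 2 points, so deg p = 2.
(b) Reading off the gridlines: it meets the y-axis at y = 0 (among the integer gridlines); it crosses the x-axis at the gridline x = 0.
(c) Solving for integer coefficients yields p as stated.

x^2 + 2*x*y - 3*y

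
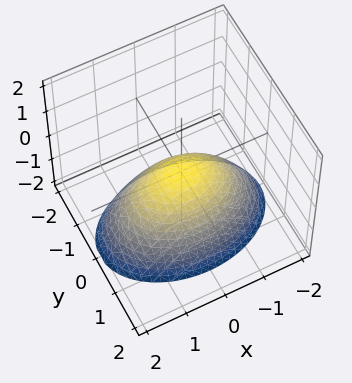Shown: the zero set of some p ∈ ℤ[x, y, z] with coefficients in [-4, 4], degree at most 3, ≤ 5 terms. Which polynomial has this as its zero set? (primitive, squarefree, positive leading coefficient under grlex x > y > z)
The degree is 2 — a paraboloid; a quadric.
Symmetries: mirror symmetry x ↦ −x ⇒ only even powers of x; mirror symmetry y ↦ −y ⇒ only even powers of y.
Checking where it meets the axes: it meets the y-axis at y = 0 (among the integer gridlines); one x-axis crossing is at x = 0; it crosses the z-axis at the gridline z = 0.
Assembling these constraints gives the stated polynomial.

x^2 + 2*y^2 + 2*z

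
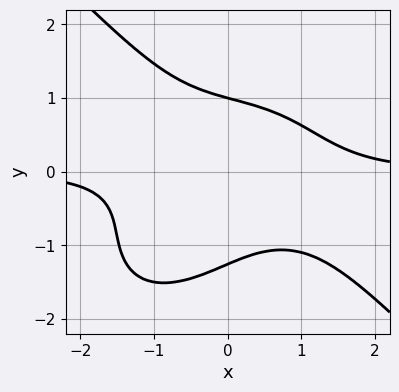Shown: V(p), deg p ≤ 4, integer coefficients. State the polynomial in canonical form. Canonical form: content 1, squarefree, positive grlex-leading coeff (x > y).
First, degree: a generic line meets the curve in up to 4 points, so deg p = 4.
Next, observable constraints: one y-axis crossing is at y = 1; no x-intercept at any integer in the box.
Finally, fitting integer coefficients to these (and the overall shape) gives p.

2*x^3*y + 2*y^4 + 3*x*y^2 + y^3 - 3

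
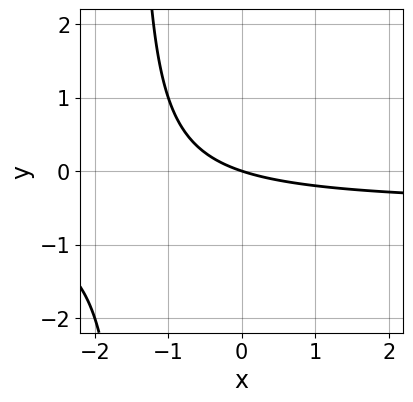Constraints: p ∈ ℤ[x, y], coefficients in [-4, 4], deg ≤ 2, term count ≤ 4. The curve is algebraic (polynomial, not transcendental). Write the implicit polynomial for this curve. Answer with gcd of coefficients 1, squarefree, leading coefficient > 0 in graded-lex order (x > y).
First, the degree is 2 — no degree-1 curve has this shape.
Then, from the axis intercepts and sections: it crosses the x-axis at the gridline x = 0; it crosses the y-axis at the gridline y = 0.
Finally, solving for integer coefficients yields p as stated.

2*x*y + x + 3*y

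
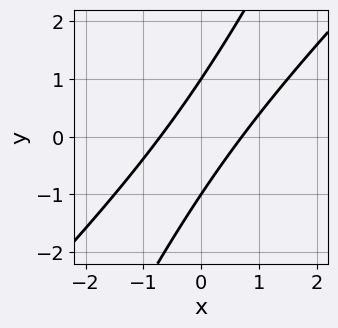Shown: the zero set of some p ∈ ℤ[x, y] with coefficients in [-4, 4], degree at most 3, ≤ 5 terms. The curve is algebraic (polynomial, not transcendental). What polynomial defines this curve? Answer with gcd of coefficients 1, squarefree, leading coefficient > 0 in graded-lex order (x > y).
1. deg p = 2. No degree-1 curve has this shape.
2. Against the integer gridlines: among the integer gridlines, it crosses the y-axis at y ∈ {-1, 1}.
3. These observations pin down the coefficients.

2*x^2 - 3*x*y + y^2 - 1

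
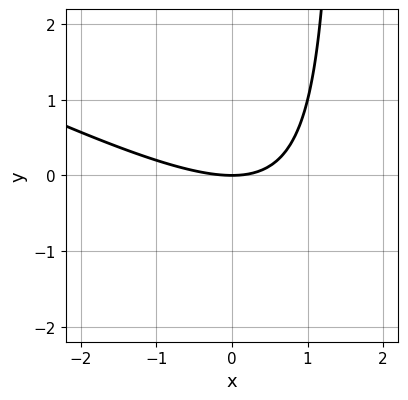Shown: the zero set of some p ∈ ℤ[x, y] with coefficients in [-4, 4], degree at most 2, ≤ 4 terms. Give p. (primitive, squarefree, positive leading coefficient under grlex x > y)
x^2 + 2*x*y - 3*y

1. Degree: no degree-1 curve has this shape, so deg p = 2.
2. Observable constraints: it crosses the x-axis at the gridline x = 0; one y-axis crossing is at y = 0.
3. Fitting integer coefficients to these (and the overall shape) gives p.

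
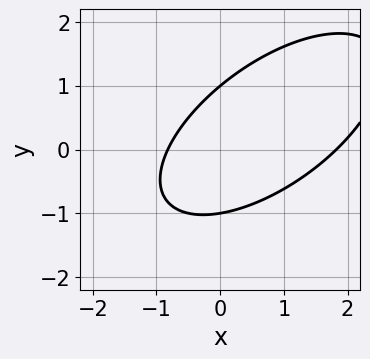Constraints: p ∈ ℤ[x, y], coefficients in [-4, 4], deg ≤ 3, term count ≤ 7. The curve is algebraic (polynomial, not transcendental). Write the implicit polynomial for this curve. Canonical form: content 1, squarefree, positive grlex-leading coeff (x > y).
2*x^2 - 3*x*y + 3*y^2 - 2*x - 3

(a) deg p = 2. A generic line meets the curve in up to 2 points.
(b) Reading off the gridlines: the y-axis gridline crossings are at y ∈ {-1, 1}.
(c) Matching integer coefficients to the picture gives p.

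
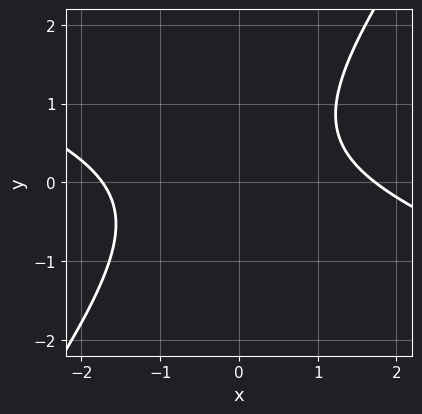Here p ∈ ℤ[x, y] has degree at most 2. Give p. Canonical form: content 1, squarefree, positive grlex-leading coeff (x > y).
x^2 + 2*x*y - 2*y^2 + y - 3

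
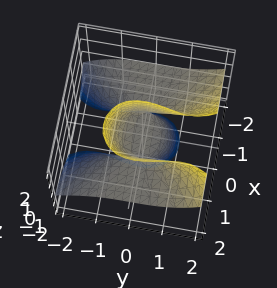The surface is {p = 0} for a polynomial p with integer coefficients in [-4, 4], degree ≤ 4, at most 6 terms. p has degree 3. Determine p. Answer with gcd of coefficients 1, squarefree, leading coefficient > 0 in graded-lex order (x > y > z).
Degree: a generic line meets the surface in up to 3 points, so deg p = 3.
From the axis intercepts and sections: every point of the x-axis in the box is on the surface; one y-axis crossing is at y = 0.
The integer polynomial consistent with all of this is the stated p.

2*x^2*z - x*z^2 - y^3 + y^2*z - z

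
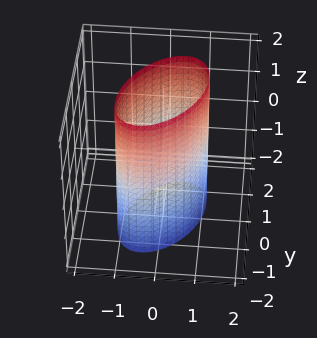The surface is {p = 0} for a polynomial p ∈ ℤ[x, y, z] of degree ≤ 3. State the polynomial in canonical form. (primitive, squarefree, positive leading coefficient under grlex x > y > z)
3*x^2 - 2*x*y + 2*y^2 - 3

(a) The degree is 2 — no degree-1 surface has this shape.
(b) From the visible intercepts: no z-intercept at any integer in the box; the x-axis gridline crossings are at x ∈ {-1, 1}.
(c) Putting this together gives p.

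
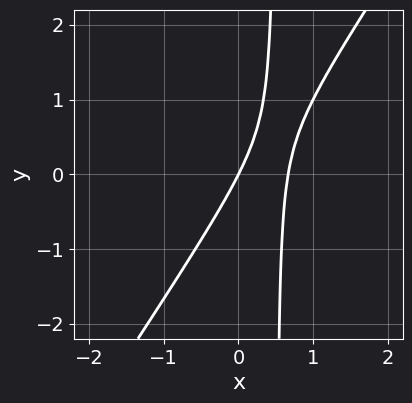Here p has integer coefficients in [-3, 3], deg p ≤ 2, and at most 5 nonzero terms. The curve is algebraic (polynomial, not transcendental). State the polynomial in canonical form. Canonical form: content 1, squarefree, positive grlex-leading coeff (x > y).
3*x^2 - 2*x*y - 2*x + y

1. Degree: a generic line meets the curve in up to 2 points, so deg p = 2.
2. Observable constraints: it meets the y-axis at y = 0 (among the integer gridlines); it crosses the x-axis at the gridline x = 0.
3. These observations pin down the coefficients.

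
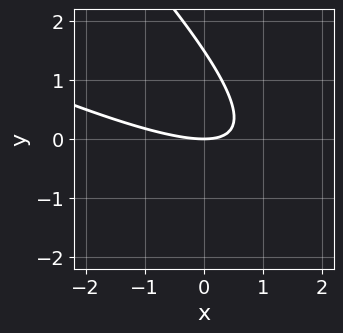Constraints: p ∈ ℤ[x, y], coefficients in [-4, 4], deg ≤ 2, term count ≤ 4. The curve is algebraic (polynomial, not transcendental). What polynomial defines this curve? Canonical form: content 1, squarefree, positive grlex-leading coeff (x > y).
deg p = 2. No degree-1 curve has this shape.
Checking where it meets the axes: it crosses the x-axis at the gridline x = 0; one y-axis crossing is at y = 0.
Putting this together gives p.

x^2 + 3*x*y + 2*y^2 - 3*y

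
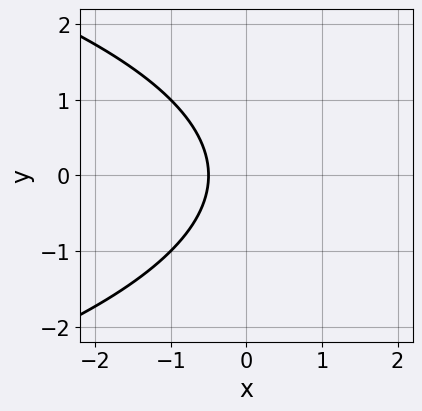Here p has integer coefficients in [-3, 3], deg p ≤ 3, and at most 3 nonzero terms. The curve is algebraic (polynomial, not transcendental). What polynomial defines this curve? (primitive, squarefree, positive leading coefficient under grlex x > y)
y^2 + 2*x + 1

1. deg p = 2. A generic line meets the curve in up to 2 points.
2. Symmetries: it's symmetric under y → −y, forcing even powers of y.
3. Observable constraints: it misses every integer gridline on the y-axis.
4. Fitting integer coefficients to these (and the overall shape) gives p.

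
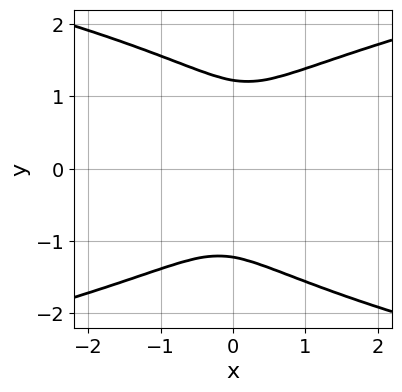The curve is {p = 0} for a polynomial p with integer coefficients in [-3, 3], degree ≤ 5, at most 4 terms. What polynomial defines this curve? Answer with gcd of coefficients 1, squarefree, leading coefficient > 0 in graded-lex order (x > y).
2*y^4 - 3*x^2 + x*y - 3*y^2

deg p = 4.
Putting this together gives p.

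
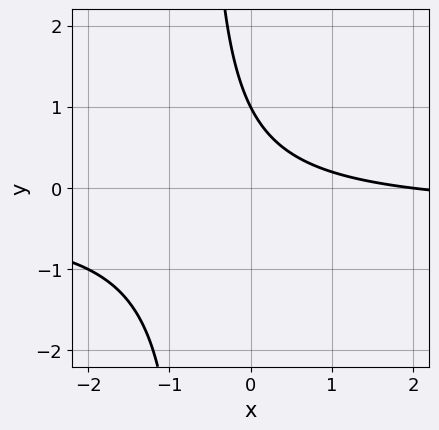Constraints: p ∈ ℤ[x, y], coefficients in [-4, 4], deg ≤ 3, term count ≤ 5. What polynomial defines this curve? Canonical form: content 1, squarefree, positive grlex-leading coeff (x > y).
3*x*y + x + 2*y - 2

(a) The degree is 2 — a generic line meets the curve in up to 2 points.
(b) From the axis intercepts and sections: one y-axis crossing is at y = 1; it crosses the x-axis at the gridline x = 2.
(c) Fitting integer coefficients to these (and the overall shape) gives p.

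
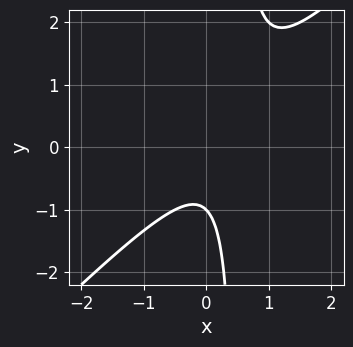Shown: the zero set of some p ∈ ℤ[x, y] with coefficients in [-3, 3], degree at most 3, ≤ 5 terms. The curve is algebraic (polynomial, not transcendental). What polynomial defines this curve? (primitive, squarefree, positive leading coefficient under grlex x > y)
1. Degree: no degree-1 curve has this shape, so deg p = 2.
2. From the visible intercepts: the curve avoids every integer x-axis point in the box; one y-axis crossing is at y = -1.
3. Fitting integer coefficients to these (and the overall shape) gives p.

2*x^2 - 2*x*y - x + y + 1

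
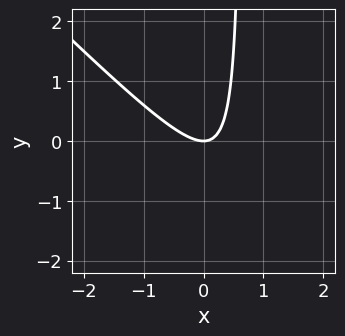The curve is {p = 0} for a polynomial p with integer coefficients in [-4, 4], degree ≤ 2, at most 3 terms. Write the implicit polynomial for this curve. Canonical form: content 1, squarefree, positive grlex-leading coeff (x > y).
3*x^2 + 3*x*y - 2*y

First, degree: no degree-1 curve has this shape, so deg p = 2.
Next, against the integer gridlines: it meets the x-axis at x = 0 (among the integer gridlines); it crosses the y-axis at the gridline y = 0.
Finally, these observations pin down the coefficients.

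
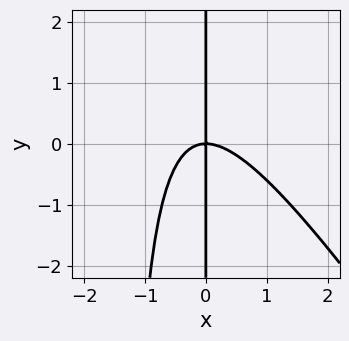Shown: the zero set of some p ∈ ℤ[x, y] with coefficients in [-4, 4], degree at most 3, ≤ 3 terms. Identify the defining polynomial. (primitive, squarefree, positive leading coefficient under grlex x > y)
3*x^3 + 2*x^2*y + 3*x*y

The degree is 3 — the shape is more complex than any degree-2 curve.
Checking where it meets the axes: every point of the y-axis in the box is on the curve; one x-axis crossing is at x = 0.
Matching integer coefficients to the picture gives p.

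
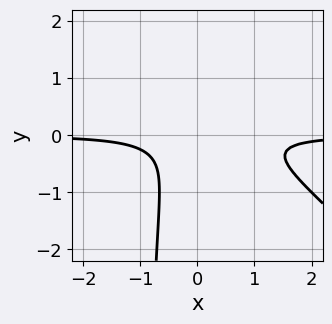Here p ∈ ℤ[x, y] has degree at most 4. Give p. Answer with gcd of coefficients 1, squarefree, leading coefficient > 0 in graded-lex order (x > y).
3*x^2*y + 3*x*y^2 - x*y + 3*y^2 + 1

The degree is 3 — a generic line meets the curve in up to 3 points.
Observable constraints: it misses every integer gridline on the x-axis; no y-intercept at any integer in the box.
Matching integer coefficients to the picture gives p.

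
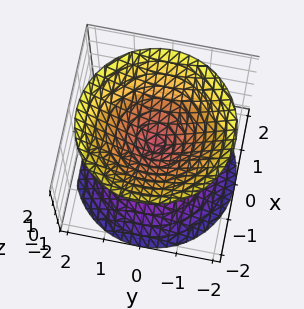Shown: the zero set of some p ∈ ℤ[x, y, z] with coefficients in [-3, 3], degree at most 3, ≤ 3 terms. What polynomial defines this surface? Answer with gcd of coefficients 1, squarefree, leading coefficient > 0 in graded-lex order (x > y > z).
There are 2 components.
The degree is 2 — two nappes meeting at a single point; a quadric.
Symmetries: mirror symmetry z ↦ −z ⇒ only even powers of z; the z-axis is an axis of rotation, so x and y enter only as x² + y².
Against the integer gridlines: it meets the y-axis at y = 0 (among the integer gridlines); one x-axis crossing is at x = 0; it meets the z-axis at z = 0 (among the integer gridlines).
Matching integer coefficients to the picture gives p.

x^2 + y^2 - z^2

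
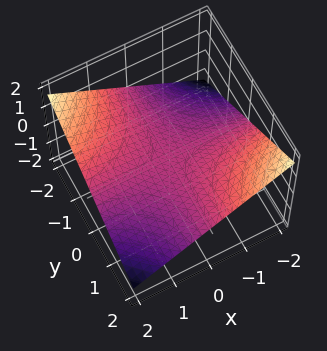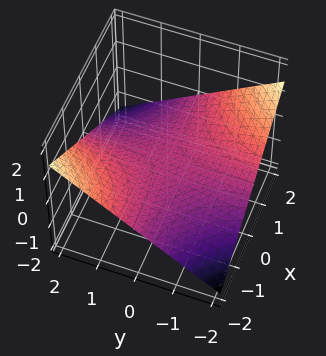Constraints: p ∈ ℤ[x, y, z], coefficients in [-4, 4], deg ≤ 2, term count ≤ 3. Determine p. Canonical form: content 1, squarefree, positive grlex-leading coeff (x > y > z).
First, degree: a hyperbolic paraboloid; a quadric, so deg p = 2.
Then, checking where it meets the axes: the visible y-axis segment lies entirely on the surface; every point of the x-axis in the box is on the surface; one z-axis crossing is at z = 0.
Finally, the integer polynomial consistent with all of this is the stated p.

x*y + 3*z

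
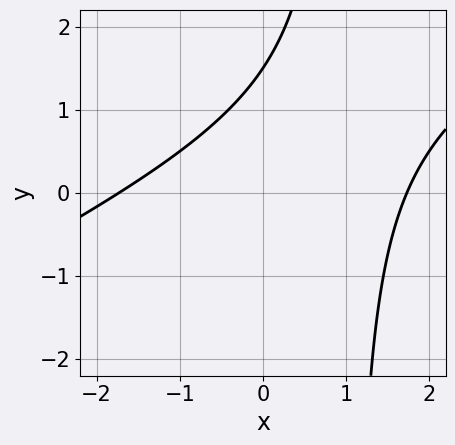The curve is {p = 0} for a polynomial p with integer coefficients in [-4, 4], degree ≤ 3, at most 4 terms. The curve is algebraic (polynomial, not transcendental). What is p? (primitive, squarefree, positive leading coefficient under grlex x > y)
(a) The degree is 2 — the shape is more complex than any degree-1 curve.
(b) The integer polynomial consistent with all of this is the stated p.

x^2 - 2*x*y + 2*y - 3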